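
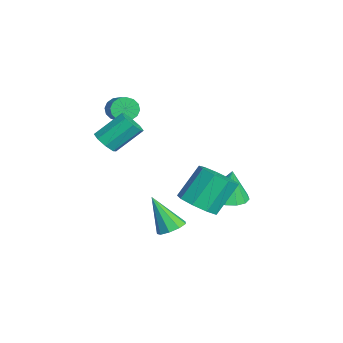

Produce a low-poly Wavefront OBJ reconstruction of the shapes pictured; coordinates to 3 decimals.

v -1.445 2.697 -4.369
v -0.445 2.974 -4.431
v -1.395 2.903 -2.651
v -0.72 3.434 -4.478
v -1.189 3.697 -4.496
v -1.727 3.692 -4.479
v -2.19 3.42 -4.433
v -2.453 2.955 -4.37
v -2.446 2.42 -4.306
v -2.17 1.96 -4.259
v -1.701 1.697 -4.241
v -1.163 1.702 -4.258
v -0.7 1.974 -4.304
v -0.437 2.44 -4.367
v -0.409 -3.122 0.202
v 0.29 -3.161 0.367
v 0.089 -1.877 1.524
v -0.611 -1.838 1.358
v 0.19 -2.808 -0.043
v -0.011 -1.523 1.113
v -0.261 -2.638 -0.31
v -0.463 -1.354 0.846
v -0.799 -2.752 -0.277
v -1.001 -1.468 0.879
v -1.109 -3.083 0.036
v -1.31 -1.799 1.193
v -1.009 -3.437 0.447
v -1.21 -2.152 1.603
v -0.557 -3.606 0.714
v -0.759 -2.322 1.87
v -0.019 -3.492 0.681
v -0.221 -2.208 1.837
v 3.057 0.658 -2.147
v 3.752 1.4 -2.41
v 3.218 2.443 -0.876
v 2.523 1.702 -0.613
v 3.119 1.535 -2.721
v 2.585 2.578 -1.188
v 2.457 1.26 -2.764
v 1.923 2.303 -1.231
v 2.076 0.703 -2.518
v 1.542 1.746 -0.985
v 2.153 0.125 -2.098
v 1.62 1.168 -0.565
v 2.654 -0.203 -1.701
v 2.12 0.84 -0.168
v 3.343 -0.128 -1.513
v 2.809 0.915 0.021
v 3.898 0.315 -1.621
v 3.364 1.358 -0.087
v 4.059 0.918 -1.975
v 3.526 1.962 -0.441
v -3.256 -2.204 0.875
v -2.962 -2.628 0.402
v -1.77 -2.459 0.991
v -2.064 -2.036 1.465
v -2.938 -2.296 0.259
v -1.746 -2.127 0.848
v -2.999 -1.939 0.28
v -1.807 -1.771 0.87
v -3.129 -1.654 0.462
v -1.937 -1.485 1.051
v -3.293 -1.516 0.754
v -2.101 -1.347 1.343
v -3.447 -1.562 1.079
v -2.255 -1.394 1.668
v -3.55 -1.781 1.349
v -2.358 -1.612 1.938
v -3.574 -2.113 1.492
v -2.382 -1.944 2.081
v -3.513 -2.469 1.47
v -2.321 -2.301 2.06
v -3.383 -2.755 1.289
v -2.191 -2.586 1.878
v -3.219 -2.893 0.997
v -2.027 -2.724 1.586
v -3.065 -2.846 0.672
v -1.873 -2.678 1.261
v 2.059 -0.374 -4.183
v 2.537 -0.932 -4.275
v 1.421 -1.206 -2.457
v 2.756 -0.558 -4.014
v 2.649 -0.098 -3.832
v 2.267 0.233 -3.814
v 1.787 0.28 -3.969
v 1.435 0.021 -4.224
v 1.375 -0.423 -4.46
v 1.635 -0.844 -4.567
v 2.094 -1.045 -4.494
f 2 1 4
f 2 4 3
f 4 1 5
f 4 5 3
f 5 1 6
f 5 6 3
f 6 1 7
f 6 7 3
f 7 1 8
f 7 8 3
f 8 1 9
f 8 9 3
f 9 1 10
f 9 10 3
f 10 1 11
f 10 11 3
f 11 1 12
f 11 12 3
f 12 1 13
f 12 13 3
f 13 1 14
f 13 14 3
f 14 1 2
f 14 2 3
f 16 15 19
f 16 19 17
f 17 19 20
f 17 20 18
f 19 15 21
f 19 21 20
f 20 21 22
f 20 22 18
f 21 15 23
f 21 23 22
f 22 23 24
f 22 24 18
f 23 15 25
f 23 25 24
f 24 25 26
f 24 26 18
f 25 15 27
f 25 27 26
f 26 27 28
f 26 28 18
f 27 15 29
f 27 29 28
f 28 29 30
f 28 30 18
f 29 15 31
f 29 31 30
f 30 31 32
f 30 32 18
f 31 15 16
f 31 16 32
f 32 16 17
f 32 17 18
f 34 33 37
f 34 37 35
f 35 37 38
f 35 38 36
f 37 33 39
f 37 39 38
f 38 39 40
f 38 40 36
f 39 33 41
f 39 41 40
f 40 41 42
f 40 42 36
f 41 33 43
f 41 43 42
f 42 43 44
f 42 44 36
f 43 33 45
f 43 45 44
f 44 45 46
f 44 46 36
f 45 33 47
f 45 47 46
f 46 47 48
f 46 48 36
f 47 33 49
f 47 49 48
f 48 49 50
f 48 50 36
f 49 33 51
f 49 51 50
f 50 51 52
f 50 52 36
f 51 33 34
f 51 34 52
f 52 34 35
f 52 35 36
f 54 53 57
f 54 57 55
f 55 57 58
f 55 58 56
f 57 53 59
f 57 59 58
f 58 59 60
f 58 60 56
f 59 53 61
f 59 61 60
f 60 61 62
f 60 62 56
f 61 53 63
f 61 63 62
f 62 63 64
f 62 64 56
f 63 53 65
f 63 65 64
f 64 65 66
f 64 66 56
f 65 53 67
f 65 67 66
f 66 67 68
f 66 68 56
f 67 53 69
f 67 69 68
f 68 69 70
f 68 70 56
f 69 53 71
f 69 71 70
f 70 71 72
f 70 72 56
f 71 53 73
f 71 73 72
f 72 73 74
f 72 74 56
f 73 53 75
f 73 75 74
f 74 75 76
f 74 76 56
f 75 53 77
f 75 77 76
f 76 77 78
f 76 78 56
f 77 53 54
f 77 54 78
f 78 54 55
f 78 55 56
f 80 79 82
f 80 82 81
f 82 79 83
f 82 83 81
f 83 79 84
f 83 84 81
f 84 79 85
f 84 85 81
f 85 79 86
f 85 86 81
f 86 79 87
f 86 87 81
f 87 79 88
f 87 88 81
f 88 79 89
f 88 89 81
f 89 79 80
f 89 80 81



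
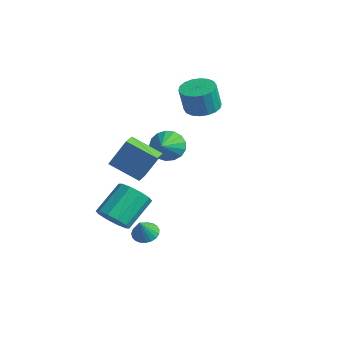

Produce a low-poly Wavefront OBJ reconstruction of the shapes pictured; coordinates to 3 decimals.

v 2.626 -3.533 -2.827
v 3.319 -3.332 -2.939
v 2.974 -4.107 -1.713
v 3.209 -3.096 -2.783
v 2.999 -2.935 -2.635
v 2.724 -2.878 -2.519
v 2.432 -2.934 -2.457
v 2.174 -3.093 -2.459
v 1.994 -3.329 -2.524
v 1.923 -3.6 -2.642
v 1.974 -3.859 -2.791
v 2.138 -4.062 -2.947
v 2.386 -4.173 -3.082
v 2.675 -4.174 -3.173
v 2.956 -4.064 -3.204
v 3.181 -3.862 -3.169
v 3.309 -3.603 -3.076
v -0.922 0.191 0.718
v -0.312 0.195 -0.075
v -0.078 -0.751 1.362
v -0.138 0.542 0.205
v -0.144 0.809 0.602
v -0.327 0.934 1.026
v -0.647 0.889 1.379
v -1.03 0.685 1.581
v -1.388 0.367 1.585
v -1.639 0.009 1.39
v -1.726 -0.307 1.041
v -1.629 -0.509 0.618
v -1.369 -0.55 0.218
v -1.007 -0.422 -0.068
v -0.626 -0.153 -0.173
v -1.324 -3.026 -4.062
v -0.43 -3.241 -3.555
v -0.802 -1.568 -2.191
v -1.696 -1.354 -2.698
v -0.294 -2.822 -4.031
v -0.667 -1.149 -2.668
v -0.552 -2.481 -4.52
v -0.925 -0.808 -3.157
v -1.105 -2.349 -4.833
v -1.477 -0.676 -3.47
v -1.741 -2.475 -4.852
v -2.114 -0.802 -3.489
v -2.218 -2.812 -4.569
v -2.59 -1.139 -3.205
v -2.353 -3.231 -4.092
v -2.726 -1.558 -2.729
v -2.095 -3.572 -3.603
v -2.468 -1.899 -2.24
v -1.543 -3.704 -3.29
v -1.915 -2.031 -1.927
v -0.906 -3.578 -3.271
v -1.279 -1.905 -1.908
v -0.809 -3.181 0.825
v -0.232 -2.466 2.511
v 0.586 -2.22 -0.059
v 1.162 -1.505 1.627
v -0.262 -3.875 0.933
v 0.314 -3.16 2.619
v 1.132 -2.914 0.049
v 1.709 -2.199 1.735
v -2.457 3.481 2.045
v -1.435 3.609 2.031
v -1.362 3.208 3.64
v -2.383 3.079 3.655
v -1.588 4.026 2.142
v -1.515 3.625 3.751
v -1.914 4.336 2.234
v -1.841 3.934 3.843
v -2.347 4.476 2.289
v -2.274 4.074 3.898
v -2.802 4.418 2.295
v -2.729 4.017 3.904
v -3.188 4.176 2.252
v -3.115 3.774 3.861
v -3.43 3.795 2.168
v -3.357 3.394 3.777
v -3.478 3.352 2.06
v -3.405 2.951 3.669
v -3.325 2.935 1.949
v -3.252 2.534 3.558
v -2.999 2.626 1.857
v -2.926 2.224 3.466
v -2.566 2.486 1.802
v -2.493 2.084 3.411
v -2.111 2.543 1.796
v -2.038 2.142 3.405
v -1.725 2.786 1.839
v -1.652 2.384 3.448
v -1.483 3.166 1.923
v -1.41 2.765 3.532
f 2 1 4
f 2 4 3
f 4 1 5
f 4 5 3
f 5 1 6
f 5 6 3
f 6 1 7
f 6 7 3
f 7 1 8
f 7 8 3
f 8 1 9
f 8 9 3
f 9 1 10
f 9 10 3
f 10 1 11
f 10 11 3
f 11 1 12
f 11 12 3
f 12 1 13
f 12 13 3
f 13 1 14
f 13 14 3
f 14 1 15
f 14 15 3
f 15 1 16
f 15 16 3
f 16 1 17
f 16 17 3
f 17 1 2
f 17 2 3
f 19 18 21
f 19 21 20
f 21 18 22
f 21 22 20
f 22 18 23
f 22 23 20
f 23 18 24
f 23 24 20
f 24 18 25
f 24 25 20
f 25 18 26
f 25 26 20
f 26 18 27
f 26 27 20
f 27 18 28
f 27 28 20
f 28 18 29
f 28 29 20
f 29 18 30
f 29 30 20
f 30 18 31
f 30 31 20
f 31 18 32
f 31 32 20
f 32 18 19
f 32 19 20
f 34 33 37
f 34 37 35
f 35 37 38
f 35 38 36
f 37 33 39
f 37 39 38
f 38 39 40
f 38 40 36
f 39 33 41
f 39 41 40
f 40 41 42
f 40 42 36
f 41 33 43
f 41 43 42
f 42 43 44
f 42 44 36
f 43 33 45
f 43 45 44
f 44 45 46
f 44 46 36
f 45 33 47
f 45 47 46
f 46 47 48
f 46 48 36
f 47 33 49
f 47 49 48
f 48 49 50
f 48 50 36
f 49 33 51
f 49 51 50
f 50 51 52
f 50 52 36
f 51 33 53
f 51 53 52
f 52 53 54
f 52 54 36
f 53 33 34
f 53 34 54
f 54 34 35
f 54 35 36
f 56 58 55
f 59 56 55
f 55 58 57
f 57 59 55
f 56 62 58
f 60 56 59
f 60 62 56
f 58 62 57
f 61 59 57
f 57 62 61
f 61 60 59
f 62 60 61
f 64 63 67
f 64 67 65
f 65 67 68
f 65 68 66
f 67 63 69
f 67 69 68
f 68 69 70
f 68 70 66
f 69 63 71
f 69 71 70
f 70 71 72
f 70 72 66
f 71 63 73
f 71 73 72
f 72 73 74
f 72 74 66
f 73 63 75
f 73 75 74
f 74 75 76
f 74 76 66
f 75 63 77
f 75 77 76
f 76 77 78
f 76 78 66
f 77 63 79
f 77 79 78
f 78 79 80
f 78 80 66
f 79 63 81
f 79 81 80
f 80 81 82
f 80 82 66
f 81 63 83
f 81 83 82
f 82 83 84
f 82 84 66
f 83 63 85
f 83 85 84
f 84 85 86
f 84 86 66
f 85 63 87
f 85 87 86
f 86 87 88
f 86 88 66
f 87 63 89
f 87 89 88
f 88 89 90
f 88 90 66
f 89 63 91
f 89 91 90
f 90 91 92
f 90 92 66
f 91 63 64
f 91 64 92
f 92 64 65
f 92 65 66



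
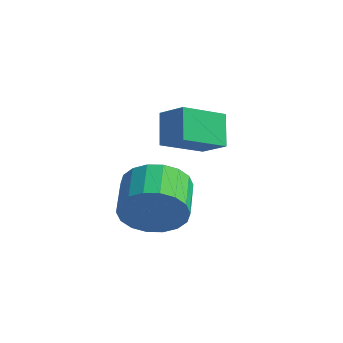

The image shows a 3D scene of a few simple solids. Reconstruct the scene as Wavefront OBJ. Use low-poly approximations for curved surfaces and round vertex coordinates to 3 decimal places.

v -2.471 -2.028 0.881
v -1.694 -2.051 1.314
v -2.14 -0.832 0.349
v -1.363 -0.855 0.782
v -2.037 -2.505 0.078
v -1.26 -2.528 0.511
v -1.706 -1.309 -0.454
v -0.929 -1.332 -0.021
v -0.663 -4.23 -1.096
v -0.107 -4.086 -0.456
v -0.781 -3.227 -0.064
v -1.337 -3.37 -0.704
v 0.022 -3.857 -0.734
v -0.651 -2.998 -0.342
v 0.016 -3.702 -1.084
v -0.658 -2.843 -0.692
v -0.124 -3.652 -1.436
v -0.798 -2.793 -1.044
v -0.372 -3.716 -1.721
v -1.045 -2.857 -1.329
v -0.677 -3.882 -1.882
v -1.351 -3.022 -1.49
v -0.979 -4.116 -1.888
v -1.653 -3.257 -1.496
v -1.219 -4.373 -1.736
v -1.893 -3.514 -1.344
v -1.349 -4.602 -1.458
v -2.022 -3.743 -1.066
v -1.342 -4.757 -1.108
v -2.016 -3.898 -0.716
v -1.202 -4.807 -0.756
v -1.876 -3.948 -0.364
v -0.955 -4.743 -0.471
v -1.628 -3.884 -0.079
v -0.649 -4.578 -0.31
v -1.323 -3.718 0.082
v -0.347 -4.343 -0.304
v -1.021 -3.484 0.088
f 2 4 1
f 5 2 1
f 1 4 3
f 3 5 1
f 2 8 4
f 6 2 5
f 6 8 2
f 4 8 3
f 7 5 3
f 3 8 7
f 7 6 5
f 8 6 7
f 10 9 13
f 10 13 11
f 11 13 14
f 11 14 12
f 13 9 15
f 13 15 14
f 14 15 16
f 14 16 12
f 15 9 17
f 15 17 16
f 16 17 18
f 16 18 12
f 17 9 19
f 17 19 18
f 18 19 20
f 18 20 12
f 19 9 21
f 19 21 20
f 20 21 22
f 20 22 12
f 21 9 23
f 21 23 22
f 22 23 24
f 22 24 12
f 23 9 25
f 23 25 24
f 24 25 26
f 24 26 12
f 25 9 27
f 25 27 26
f 26 27 28
f 26 28 12
f 27 9 29
f 27 29 28
f 28 29 30
f 28 30 12
f 29 9 31
f 29 31 30
f 30 31 32
f 30 32 12
f 31 9 33
f 31 33 32
f 32 33 34
f 32 34 12
f 33 9 35
f 33 35 34
f 34 35 36
f 34 36 12
f 35 9 37
f 35 37 36
f 36 37 38
f 36 38 12
f 37 9 10
f 37 10 38
f 38 10 11
f 38 11 12



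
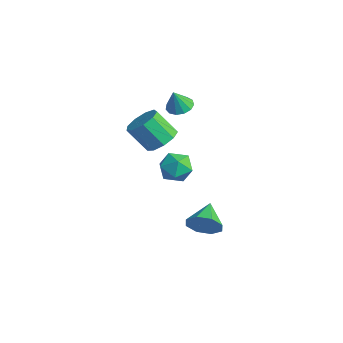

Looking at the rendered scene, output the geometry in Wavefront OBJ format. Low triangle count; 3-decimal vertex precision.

v -1.083 1.961 1.528
v -0.165 1.565 1.816
v -0.959 0.743 3.219
v -1.877 1.139 2.932
v -0.267 2.197 2.128
v -1.061 1.374 3.531
v -0.75 2.717 2.16
v -1.544 1.895 3.563
v -1.389 2.884 1.896
v -2.183 2.062 3.299
v -1.885 2.619 1.46
v -2.679 1.797 2.864
v -2.006 2.046 1.056
v -2.8 1.224 2.46
v -1.695 1.433 0.873
v -2.489 0.611 2.277
v -1.097 1.067 0.997
v -1.891 0.245 2.4
v -0.493 1.119 1.369
v -1.287 0.297 2.772
v 1.81 2.9 -3.852
v 2.412 3.022 -2.976
v 0.63 3.96 -3.188
v 2.585 3.575 -3.554
v 2.303 3.733 -4.307
v 1.733 3.403 -4.793
v 1.208 2.778 -4.728
v 1.036 2.224 -4.149
v 1.317 2.066 -3.397
v 1.887 2.397 -2.911
v -2.393 4.501 -2.355
v -1.857 3.68 -2.864
v -2.943 3.36 -1.096
v -2.407 2.539 -1.605
v -1.839 3.346 -1.109
v -1.499 4.051 -1.888
v -3.301 2.989 -2.072
v -2.961 3.694 -2.851
v -2.418 2.746 -2.689
v -1.515 2.967 -2.094
v -3.285 4.073 -1.866
v -2.382 4.294 -1.271
v -2.469 3.797 2.9
v -1.717 4.068 2.931
v -2.351 3.323 4.18
v -1.979 4.403 3.079
v -2.397 4.546 3.17
v -2.837 4.451 3.176
v -3.161 4.148 3.093
v -3.265 3.734 2.95
v -3.116 3.339 2.79
v -2.762 3.09 2.666
v -2.314 3.065 2.615
v -1.916 3.272 2.655
v -1.693 3.646 2.773
f 2 1 5
f 2 5 3
f 3 5 6
f 3 6 4
f 5 1 7
f 5 7 6
f 6 7 8
f 6 8 4
f 7 1 9
f 7 9 8
f 8 9 10
f 8 10 4
f 9 1 11
f 9 11 10
f 10 11 12
f 10 12 4
f 11 1 13
f 11 13 12
f 12 13 14
f 12 14 4
f 13 1 15
f 13 15 14
f 14 15 16
f 14 16 4
f 15 1 17
f 15 17 16
f 16 17 18
f 16 18 4
f 17 1 19
f 17 19 18
f 18 19 20
f 18 20 4
f 19 1 2
f 19 2 20
f 20 2 3
f 20 3 4
f 22 21 24
f 22 24 23
f 24 21 25
f 24 25 23
f 25 21 26
f 25 26 23
f 26 21 27
f 26 27 23
f 27 21 28
f 27 28 23
f 28 21 29
f 28 29 23
f 29 21 30
f 29 30 23
f 30 21 22
f 30 22 23
f 31 42 36
f 31 36 32
f 31 32 38
f 31 38 41
f 31 41 42
f 32 36 40
f 36 42 35
f 42 41 33
f 41 38 37
f 38 32 39
f 34 40 35
f 34 35 33
f 34 33 37
f 34 37 39
f 34 39 40
f 35 40 36
f 33 35 42
f 37 33 41
f 39 37 38
f 40 39 32
f 44 43 46
f 44 46 45
f 46 43 47
f 46 47 45
f 47 43 48
f 47 48 45
f 48 43 49
f 48 49 45
f 49 43 50
f 49 50 45
f 50 43 51
f 50 51 45
f 51 43 52
f 51 52 45
f 52 43 53
f 52 53 45
f 53 43 54
f 53 54 45
f 54 43 55
f 54 55 45
f 55 43 44
f 55 44 45



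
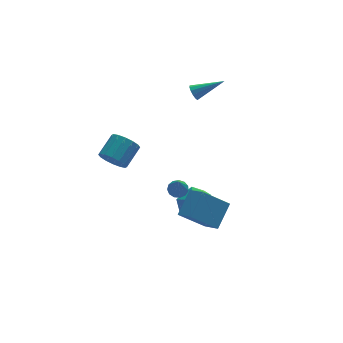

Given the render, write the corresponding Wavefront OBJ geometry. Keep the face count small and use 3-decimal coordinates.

v 2.767 3.627 3.1
v 2.94 3.417 2.669
v 4.333 3.233 3.92
v 3.015 3.694 2.66
v 3.011 3.95 2.79
v 2.93 4.103 3.019
v 2.797 4.105 3.274
v 2.655 3.955 3.474
v 2.548 3.701 3.555
v 2.511 3.423 3.492
v 2.556 3.21 3.304
v 2.667 3.129 3.052
v 2.811 3.206 2.815
v 1.137 1.363 -4.603
v 1.619 2.128 -3.9
v 2.221 0.032 -3.9
v 2.703 0.797 -3.197
v 1.612 0.484 -3.041
v 0.942 1.306 -3.475
v 2.898 0.854 -4.325
v 2.228 1.676 -4.759
v 2.708 1.813 -3.728
v 1.913 1.585 -2.934
v 1.927 0.575 -4.866
v 1.132 0.347 -4.072
v -2.054 2.924 -0.62
v -1.614 3.032 -1.351
v -0.606 3.804 -0.631
v -1.046 3.696 0.1
v -1.893 3.378 -1.333
v -0.885 4.15 -0.612
v -2.215 3.603 -1.123
v -1.207 4.375 -0.402
v -2.494 3.646 -0.779
v -1.486 4.418 -0.058
v -2.655 3.495 -0.392
v -1.647 4.267 0.329
v -2.655 3.192 -0.066
v -1.647 3.964 0.654
v -2.494 2.816 0.111
v -1.486 3.588 0.831
v -2.215 2.47 0.092
v -1.207 3.242 0.813
v -1.893 2.245 -0.118
v -0.885 3.017 0.603
v -1.614 2.202 -0.462
v -0.606 2.974 0.259
v -1.453 2.353 -0.849
v -0.445 3.125 -0.128
v -1.453 2.656 -1.174
v -0.445 3.428 -0.454
v 0.516 -1.991 -1.908
v 1.525 -1.086 -0.933
v 0.185 -0.972 -2.512
v 1.194 -0.067 -1.537
v 1.926 -2.253 -3.123
v 2.935 -1.348 -2.148
v 1.595 -1.234 -3.727
v 2.604 -0.329 -2.752
v 0.531 -0.051 -1.258
v 0.977 0.176 -1.008
v 0.149 -1.149 0.418
v 0.733 0.363 -0.941
v 0.424 0.42 -0.975
v 0.149 0.326 -1.098
v -0.004 0.113 -1.273
v 0.012 -0.152 -1.443
v 0.193 -0.386 -1.554
v 0.481 -0.513 -1.572
v 0.785 -0.493 -1.49
v 1.008 -0.334 -1.335
v 1.08 -0.084 -1.155
f 2 1 4
f 2 4 3
f 4 1 5
f 4 5 3
f 5 1 6
f 5 6 3
f 6 1 7
f 6 7 3
f 7 1 8
f 7 8 3
f 8 1 9
f 8 9 3
f 9 1 10
f 9 10 3
f 10 1 11
f 10 11 3
f 11 1 12
f 11 12 3
f 12 1 13
f 12 13 3
f 13 1 2
f 13 2 3
f 14 25 19
f 14 19 15
f 14 15 21
f 14 21 24
f 14 24 25
f 15 19 23
f 19 25 18
f 25 24 16
f 24 21 20
f 21 15 22
f 17 23 18
f 17 18 16
f 17 16 20
f 17 20 22
f 17 22 23
f 18 23 19
f 16 18 25
f 20 16 24
f 22 20 21
f 23 22 15
f 27 26 30
f 27 30 28
f 28 30 31
f 28 31 29
f 30 26 32
f 30 32 31
f 31 32 33
f 31 33 29
f 32 26 34
f 32 34 33
f 33 34 35
f 33 35 29
f 34 26 36
f 34 36 35
f 35 36 37
f 35 37 29
f 36 26 38
f 36 38 37
f 37 38 39
f 37 39 29
f 38 26 40
f 38 40 39
f 39 40 41
f 39 41 29
f 40 26 42
f 40 42 41
f 41 42 43
f 41 43 29
f 42 26 44
f 42 44 43
f 43 44 45
f 43 45 29
f 44 26 46
f 44 46 45
f 45 46 47
f 45 47 29
f 46 26 48
f 46 48 47
f 47 48 49
f 47 49 29
f 48 26 50
f 48 50 49
f 49 50 51
f 49 51 29
f 50 26 27
f 50 27 51
f 51 27 28
f 51 28 29
f 53 55 52
f 56 53 52
f 52 55 54
f 54 56 52
f 53 59 55
f 57 53 56
f 57 59 53
f 55 59 54
f 58 56 54
f 54 59 58
f 58 57 56
f 59 57 58
f 61 60 63
f 61 63 62
f 63 60 64
f 63 64 62
f 64 60 65
f 64 65 62
f 65 60 66
f 65 66 62
f 66 60 67
f 66 67 62
f 67 60 68
f 67 68 62
f 68 60 69
f 68 69 62
f 69 60 70
f 69 70 62
f 70 60 71
f 70 71 62
f 71 60 72
f 71 72 62
f 72 60 61
f 72 61 62



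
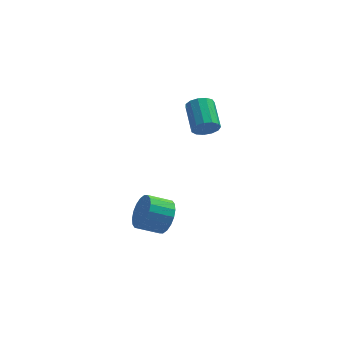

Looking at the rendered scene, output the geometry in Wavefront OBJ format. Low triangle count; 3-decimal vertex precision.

v 0.074 -3 -2.329
v 0.381 -2.507 -1.54
v -0.768 -2.688 -0.981
v -1.074 -3.18 -1.771
v 0.21 -2.193 -1.79
v -0.939 -2.374 -1.231
v 0.012 -2.039 -2.146
v -1.137 -2.22 -1.587
v -0.174 -2.075 -2.539
v -1.322 -2.256 -1.98
v -0.31 -2.294 -2.891
v -1.459 -2.475 -2.332
v -0.371 -2.653 -3.131
v -1.519 -2.834 -2.572
v -0.343 -3.081 -3.213
v -1.491 -3.262 -2.654
v -0.232 -3.492 -3.119
v -1.381 -3.673 -2.56
v -0.061 -3.806 -2.869
v -1.21 -3.987 -2.31
v 0.137 -3.96 -2.513
v -1.012 -4.141 -1.954
v 0.322 -3.924 -2.12
v -0.826 -4.105 -1.561
v 0.459 -3.705 -1.768
v -0.69 -3.886 -1.209
v 0.519 -3.346 -1.528
v -0.629 -3.527 -0.969
v 0.491 -2.918 -1.446
v -0.657 -3.099 -0.887
v 1.935 -2.108 3.329
v 2.223 -2.334 3.926
v 1.952 -0.878 4.607
v 1.665 -0.652 4.011
v 2.517 -2.179 3.713
v 2.246 -0.723 4.394
v 2.626 -2.002 3.378
v 2.355 -0.546 4.059
v 2.515 -1.859 3.027
v 2.245 -0.403 3.708
v 2.221 -1.794 2.773
v 1.95 -0.338 3.454
v 1.836 -1.83 2.695
v 1.565 -0.374 3.376
v 1.482 -1.953 2.819
v 1.212 -0.497 3.5
v 1.273 -2.126 3.105
v 1.002 -0.67 3.786
v 1.273 -2.293 3.462
v 1.003 -0.837 4.143
v 1.484 -2.401 3.777
v 1.214 -0.945 4.458
v 1.838 -2.416 3.95
v 1.568 -0.961 4.631
f 2 1 5
f 2 5 3
f 3 5 6
f 3 6 4
f 5 1 7
f 5 7 6
f 6 7 8
f 6 8 4
f 7 1 9
f 7 9 8
f 8 9 10
f 8 10 4
f 9 1 11
f 9 11 10
f 10 11 12
f 10 12 4
f 11 1 13
f 11 13 12
f 12 13 14
f 12 14 4
f 13 1 15
f 13 15 14
f 14 15 16
f 14 16 4
f 15 1 17
f 15 17 16
f 16 17 18
f 16 18 4
f 17 1 19
f 17 19 18
f 18 19 20
f 18 20 4
f 19 1 21
f 19 21 20
f 20 21 22
f 20 22 4
f 21 1 23
f 21 23 22
f 22 23 24
f 22 24 4
f 23 1 25
f 23 25 24
f 24 25 26
f 24 26 4
f 25 1 27
f 25 27 26
f 26 27 28
f 26 28 4
f 27 1 29
f 27 29 28
f 28 29 30
f 28 30 4
f 29 1 2
f 29 2 30
f 30 2 3
f 30 3 4
f 32 31 35
f 32 35 33
f 33 35 36
f 33 36 34
f 35 31 37
f 35 37 36
f 36 37 38
f 36 38 34
f 37 31 39
f 37 39 38
f 38 39 40
f 38 40 34
f 39 31 41
f 39 41 40
f 40 41 42
f 40 42 34
f 41 31 43
f 41 43 42
f 42 43 44
f 42 44 34
f 43 31 45
f 43 45 44
f 44 45 46
f 44 46 34
f 45 31 47
f 45 47 46
f 46 47 48
f 46 48 34
f 47 31 49
f 47 49 48
f 48 49 50
f 48 50 34
f 49 31 51
f 49 51 50
f 50 51 52
f 50 52 34
f 51 31 53
f 51 53 52
f 52 53 54
f 52 54 34
f 53 31 32
f 53 32 54
f 54 32 33
f 54 33 34



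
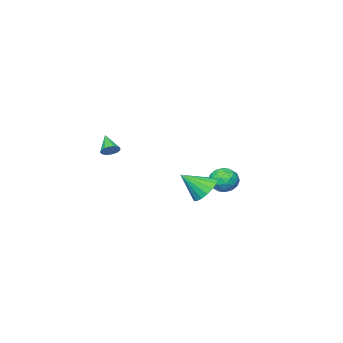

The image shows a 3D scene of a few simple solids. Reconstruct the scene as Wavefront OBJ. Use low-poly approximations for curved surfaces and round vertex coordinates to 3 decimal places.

v 0.223 3.189 -3.294
v 0.804 2.724 -2.693
v -0.964 2.956 -2.327
v -0.383 2.491 -1.726
v -0.285 3.434 -1.852
v 0.449 3.578 -2.449
v -0.609 2.102 -2.571
v 0.125 2.246 -3.168
v 0.29 2.051 -2.246
v 0.49 2.875 -1.802
v -0.65 2.805 -3.218
v -0.45 3.629 -2.774
v 0.618 2.977 -3.078
v -0.778 2.703 -1.942
v -0.72 3.258 -2.016
v -0.378 2.984 -1.662
v 0.409 3.479 -2.935
v 0.75 3.205 -2.582
v 0.111 3.623 -2.087
v -0.91 2.475 -2.438
v -0.569 2.201 -2.085
v 0.218 2.696 -3.358
v 0.56 2.422 -3.004
v -0.271 2.057 -2.933
v 0.657 2.308 -2.462
v -0.041 2.171 -1.894
v -0.174 1.943 -2.391
v 0.258 2.027 -2.742
v 0.775 2.792 -2.201
v 0.077 2.655 -1.633
v 0.135 3.21 -1.707
v 0.566 3.294 -2.058
v 0.472 2.397 -1.939
v -0.237 3.025 -3.387
v -0.935 2.888 -2.819
v -0.726 2.386 -2.962
v -0.295 2.47 -3.313
v -0.119 3.509 -3.126
v -0.817 3.372 -2.558
v -0.418 3.653 -2.278
v 0.014 3.737 -2.629
v -0.632 3.283 -3.081
v 3.145 -3.495 -1.1
v 3.662 -3.802 -1.203
v 2.735 -4.485 -0.2
v 3.728 -3.626 -0.979
v 3.661 -3.42 -0.783
v 3.475 -3.231 -0.66
v 3.214 -3.103 -0.638
v 2.937 -3.064 -0.721
v 2.708 -3.124 -0.892
v 2.578 -3.269 -1.11
v 2.579 -3.465 -1.326
v 2.709 -3.669 -1.49
v 2.939 -3.832 -1.565
v 3.216 -3.918 -1.534
v 3.477 -3.907 -1.403
v 2.651 4.298 -2.186
v 3.248 5.135 -2.135
v 3.749 3.442 -1.014
v 2.918 5.204 -1.775
v 2.527 5.065 -1.51
v 2.164 4.75 -1.399
v 1.912 4.332 -1.469
v 1.83 3.906 -1.703
v 1.936 3.57 -2.048
v 2.206 3.4 -2.424
v 2.577 3.437 -2.746
v 2.966 3.67 -2.939
v 3.282 4.048 -2.96
v 3.454 4.482 -2.804
v 3.442 4.875 -2.506
f 1 38 17
f 38 12 41
f 17 41 6
f 38 41 17
f 1 17 13
f 17 6 18
f 13 18 2
f 17 18 13
f 1 13 22
f 13 2 23
f 22 23 8
f 13 23 22
f 1 22 34
f 22 8 37
f 34 37 11
f 22 37 34
f 1 34 38
f 34 11 42
f 38 42 12
f 34 42 38
f 2 18 29
f 18 6 32
f 29 32 10
f 18 32 29
f 6 41 19
f 41 12 40
f 19 40 5
f 41 40 19
f 12 42 39
f 42 11 35
f 39 35 3
f 42 35 39
f 11 37 36
f 37 8 24
f 36 24 7
f 37 24 36
f 8 23 28
f 23 2 25
f 28 25 9
f 23 25 28
f 4 30 16
f 30 10 31
f 16 31 5
f 30 31 16
f 4 16 14
f 16 5 15
f 14 15 3
f 16 15 14
f 4 14 21
f 14 3 20
f 21 20 7
f 14 20 21
f 4 21 26
f 21 7 27
f 26 27 9
f 21 27 26
f 4 26 30
f 26 9 33
f 30 33 10
f 26 33 30
f 5 31 19
f 31 10 32
f 19 32 6
f 31 32 19
f 3 15 39
f 15 5 40
f 39 40 12
f 15 40 39
f 7 20 36
f 20 3 35
f 36 35 11
f 20 35 36
f 9 27 28
f 27 7 24
f 28 24 8
f 27 24 28
f 10 33 29
f 33 9 25
f 29 25 2
f 33 25 29
f 44 43 46
f 44 46 45
f 46 43 47
f 46 47 45
f 47 43 48
f 47 48 45
f 48 43 49
f 48 49 45
f 49 43 50
f 49 50 45
f 50 43 51
f 50 51 45
f 51 43 52
f 51 52 45
f 52 43 53
f 52 53 45
f 53 43 54
f 53 54 45
f 54 43 55
f 54 55 45
f 55 43 56
f 55 56 45
f 56 43 57
f 56 57 45
f 57 43 44
f 57 44 45
f 59 58 61
f 59 61 60
f 61 58 62
f 61 62 60
f 62 58 63
f 62 63 60
f 63 58 64
f 63 64 60
f 64 58 65
f 64 65 60
f 65 58 66
f 65 66 60
f 66 58 67
f 66 67 60
f 67 58 68
f 67 68 60
f 68 58 69
f 68 69 60
f 69 58 70
f 69 70 60
f 70 58 71
f 70 71 60
f 71 58 72
f 71 72 60
f 72 58 59
f 72 59 60



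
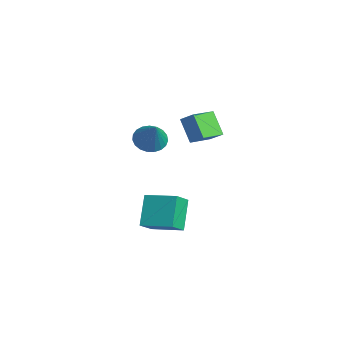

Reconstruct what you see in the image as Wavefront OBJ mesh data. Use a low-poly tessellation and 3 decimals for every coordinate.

v -3.262 1.968 3.855
v -2.492 2.452 4.525
v -3.908 3.47 3.512
v -3.138 3.954 4.183
v -2.162 2.126 2.477
v -1.392 2.61 3.148
v -2.808 3.628 2.135
v -2.038 4.112 2.805
v -4.58 0.644 1.871
v -3.781 0.598 1.206
v -3.26 0.476 3.469
v -3.814 1.023 1.278
v -3.979 1.383 1.452
v -4.248 1.615 1.699
v -4.575 1.679 1.975
v -4.902 1.564 2.233
v -5.174 1.29 2.429
v -5.343 0.905 2.528
v -5.38 0.474 2.513
v -5.279 0.073 2.387
v -5.057 -0.229 2.172
v -4.752 -0.381 1.905
v -4.418 -0.355 1.632
v -4.112 -0.156 1.4
v -3.887 0.181 1.249
v 1.93 -1.821 -1.417
v 2.552 -2.741 -0.564
v 0.8 -1.099 0.187
v 1.422 -2.019 1.039
v 3.338 -0.501 -1.019
v 3.96 -1.421 -0.167
v 2.208 0.221 0.584
v 2.83 -0.699 1.437
f 2 4 1
f 5 2 1
f 1 4 3
f 3 5 1
f 2 8 4
f 6 2 5
f 6 8 2
f 4 8 3
f 7 5 3
f 3 8 7
f 7 6 5
f 8 6 7
f 10 9 12
f 10 12 11
f 12 9 13
f 12 13 11
f 13 9 14
f 13 14 11
f 14 9 15
f 14 15 11
f 15 9 16
f 15 16 11
f 16 9 17
f 16 17 11
f 17 9 18
f 17 18 11
f 18 9 19
f 18 19 11
f 19 9 20
f 19 20 11
f 20 9 21
f 20 21 11
f 21 9 22
f 21 22 11
f 22 9 23
f 22 23 11
f 23 9 24
f 23 24 11
f 24 9 25
f 24 25 11
f 25 9 10
f 25 10 11
f 27 29 26
f 30 27 26
f 26 29 28
f 28 30 26
f 27 33 29
f 31 27 30
f 31 33 27
f 29 33 28
f 32 30 28
f 28 33 32
f 32 31 30
f 33 31 32



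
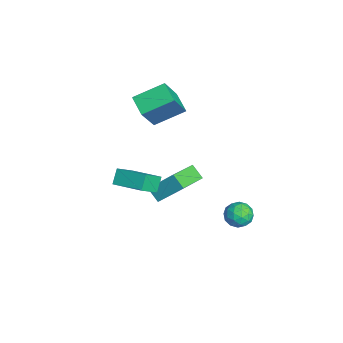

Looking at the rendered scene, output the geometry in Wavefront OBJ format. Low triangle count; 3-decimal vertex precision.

v -0.345 -1.305 -2.46
v -0.87 -1.018 -1.788
v 0.736 -0.088 -2.136
v 0.211 0.199 -1.464
v 0.329 -2.139 -1.576
v -0.196 -1.852 -0.904
v 1.41 -0.922 -1.252
v 0.885 -0.635 -0.58
v 3.121 4.066 -2.291
v 3.669 3.591 -2.471
v 2.471 3.149 -1.849
v 3.019 2.674 -2.029
v 3.12 3.171 -1.48
v 3.522 3.738 -1.754
v 2.618 3.002 -2.566
v 3.02 3.569 -2.84
v 3.358 2.934 -2.641
v 3.668 3.038 -1.97
v 2.472 3.702 -2.35
v 2.782 3.806 -1.679
v 3.452 3.909 -2.42
v 2.688 2.831 -1.9
v 2.748 3.123 -1.578
v 3.07 2.844 -1.683
v 3.365 3.995 -1.999
v 3.687 3.716 -2.104
v 3.365 3.469 -1.522
v 2.453 3.024 -2.216
v 2.775 2.745 -2.321
v 3.07 3.896 -2.637
v 3.392 3.617 -2.742
v 2.775 3.271 -2.798
v 3.591 3.244 -2.625
v 3.209 2.705 -2.365
v 2.974 2.898 -2.681
v 3.21 3.231 -2.842
v 3.773 3.305 -2.231
v 3.392 2.766 -1.971
v 3.451 3.058 -1.649
v 3.687 3.391 -1.809
v 3.591 2.919 -2.331
v 2.748 3.974 -2.349
v 2.367 3.435 -2.089
v 2.453 3.349 -2.511
v 2.689 3.682 -2.671
v 2.931 4.035 -1.955
v 2.549 3.496 -1.695
v 2.93 3.509 -1.478
v 3.166 3.842 -1.639
v 2.549 3.821 -1.989
v -1.421 -0.221 -3.778
v -0.986 0.946 -2.479
v -2.772 0.955 -4.382
v -2.336 2.122 -3.083
v -0.824 0.178 -4.337
v -0.388 1.345 -3.038
v -2.174 1.354 -4.941
v -1.739 2.521 -3.642
v -2.999 0.328 -0.321
v -4.053 0.03 0.144
v -3.114 1.922 0.439
v -4.168 1.624 0.904
v -2.052 -0.404 1.356
v -3.106 -0.702 1.821
v -2.167 1.19 2.116
v -3.221 0.892 2.581
f 2 4 1
f 5 2 1
f 1 4 3
f 3 5 1
f 2 8 4
f 6 2 5
f 6 8 2
f 4 8 3
f 7 5 3
f 3 8 7
f 7 6 5
f 8 6 7
f 9 46 25
f 46 20 49
f 25 49 14
f 46 49 25
f 9 25 21
f 25 14 26
f 21 26 10
f 25 26 21
f 9 21 30
f 21 10 31
f 30 31 16
f 21 31 30
f 9 30 42
f 30 16 45
f 42 45 19
f 30 45 42
f 9 42 46
f 42 19 50
f 46 50 20
f 42 50 46
f 10 26 37
f 26 14 40
f 37 40 18
f 26 40 37
f 14 49 27
f 49 20 48
f 27 48 13
f 49 48 27
f 20 50 47
f 50 19 43
f 47 43 11
f 50 43 47
f 19 45 44
f 45 16 32
f 44 32 15
f 45 32 44
f 16 31 36
f 31 10 33
f 36 33 17
f 31 33 36
f 12 38 24
f 38 18 39
f 24 39 13
f 38 39 24
f 12 24 22
f 24 13 23
f 22 23 11
f 24 23 22
f 12 22 29
f 22 11 28
f 29 28 15
f 22 28 29
f 12 29 34
f 29 15 35
f 34 35 17
f 29 35 34
f 12 34 38
f 34 17 41
f 38 41 18
f 34 41 38
f 13 39 27
f 39 18 40
f 27 40 14
f 39 40 27
f 11 23 47
f 23 13 48
f 47 48 20
f 23 48 47
f 15 28 44
f 28 11 43
f 44 43 19
f 28 43 44
f 17 35 36
f 35 15 32
f 36 32 16
f 35 32 36
f 18 41 37
f 41 17 33
f 37 33 10
f 41 33 37
f 52 54 51
f 55 52 51
f 51 54 53
f 53 55 51
f 52 58 54
f 56 52 55
f 56 58 52
f 54 58 53
f 57 55 53
f 53 58 57
f 57 56 55
f 58 56 57
f 60 62 59
f 63 60 59
f 59 62 61
f 61 63 59
f 60 66 62
f 64 60 63
f 64 66 60
f 62 66 61
f 65 63 61
f 61 66 65
f 65 64 63
f 66 64 65



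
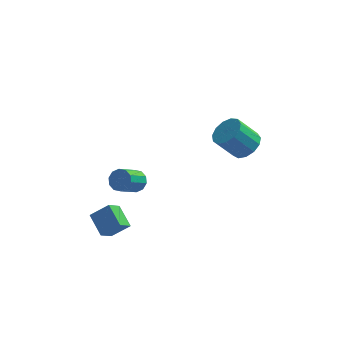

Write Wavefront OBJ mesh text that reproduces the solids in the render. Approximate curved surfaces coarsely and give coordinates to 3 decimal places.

v -3.442 -1.203 -3.937
v -2.395 -1.025 -3.12
v -4.181 -0.091 -3.233
v -3.134 0.087 -2.415
v -2.966 -0.387 -4.725
v -1.919 -0.209 -3.907
v -3.705 0.725 -4.02
v -2.658 0.903 -3.203
v 4.27 1.21 2.345
v 5.029 1.29 2.975
v 3.95 1.05 4.306
v 3.19 0.97 3.675
v 4.828 1.806 2.905
v 3.749 1.565 4.236
v 4.449 2.132 2.657
v 3.37 1.892 3.988
v 4.014 2.166 2.31
v 2.935 1.925 3.641
v 3.659 1.896 1.974
v 2.58 1.656 3.305
v 3.499 1.409 1.756
v 2.42 1.168 3.086
v 3.583 0.858 1.724
v 2.504 0.618 3.055
v 3.885 0.419 1.89
v 2.806 0.179 3.221
v 4.309 0.232 2.2
v 3.23 -0.009 3.531
v 4.721 0.355 2.556
v 3.642 0.114 3.886
v 4.989 0.749 2.845
v 3.91 0.509 4.175
v -2.101 4.035 -3.704
v -1.62 3.494 -3.938
v -2.378 2.385 -2.929
v -2.859 2.925 -2.696
v -1.431 3.705 -3.563
v -2.189 2.596 -2.554
v -1.497 4.042 -3.243
v -2.255 2.933 -2.234
v -1.794 4.376 -3.099
v -2.552 3.267 -2.09
v -2.209 4.58 -3.186
v -2.966 3.47 -2.177
v -2.582 4.575 -3.471
v -3.34 3.466 -2.462
v -2.771 4.364 -3.846
v -3.529 3.255 -2.837
v -2.705 4.027 -4.166
v -3.463 2.918 -3.157
v -2.408 3.693 -4.31
v -3.166 2.584 -3.301
v -1.994 3.49 -4.223
v -2.751 2.38 -3.214
f 2 4 1
f 5 2 1
f 1 4 3
f 3 5 1
f 2 8 4
f 6 2 5
f 6 8 2
f 4 8 3
f 7 5 3
f 3 8 7
f 7 6 5
f 8 6 7
f 10 9 13
f 10 13 11
f 11 13 14
f 11 14 12
f 13 9 15
f 13 15 14
f 14 15 16
f 14 16 12
f 15 9 17
f 15 17 16
f 16 17 18
f 16 18 12
f 17 9 19
f 17 19 18
f 18 19 20
f 18 20 12
f 19 9 21
f 19 21 20
f 20 21 22
f 20 22 12
f 21 9 23
f 21 23 22
f 22 23 24
f 22 24 12
f 23 9 25
f 23 25 24
f 24 25 26
f 24 26 12
f 25 9 27
f 25 27 26
f 26 27 28
f 26 28 12
f 27 9 29
f 27 29 28
f 28 29 30
f 28 30 12
f 29 9 31
f 29 31 30
f 30 31 32
f 30 32 12
f 31 9 10
f 31 10 32
f 32 10 11
f 32 11 12
f 34 33 37
f 34 37 35
f 35 37 38
f 35 38 36
f 37 33 39
f 37 39 38
f 38 39 40
f 38 40 36
f 39 33 41
f 39 41 40
f 40 41 42
f 40 42 36
f 41 33 43
f 41 43 42
f 42 43 44
f 42 44 36
f 43 33 45
f 43 45 44
f 44 45 46
f 44 46 36
f 45 33 47
f 45 47 46
f 46 47 48
f 46 48 36
f 47 33 49
f 47 49 48
f 48 49 50
f 48 50 36
f 49 33 51
f 49 51 50
f 50 51 52
f 50 52 36
f 51 33 53
f 51 53 52
f 52 53 54
f 52 54 36
f 53 33 34
f 53 34 54
f 54 34 35
f 54 35 36



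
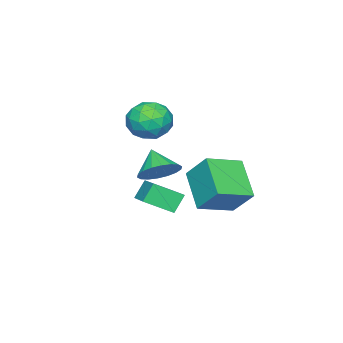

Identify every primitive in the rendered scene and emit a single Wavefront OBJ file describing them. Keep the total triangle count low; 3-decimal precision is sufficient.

v -3.273 4.312 -2.794
v -4.458 3.024 -1.511
v -3.11 5.422 -1.529
v -4.295 4.134 -0.247
v -1.725 3.446 -2.233
v -2.91 2.158 -0.951
v -1.562 4.556 -0.969
v -2.747 3.268 0.314
v -1.048 2.005 -0.125
v -0.517 2.437 0.59
v -1.632 1.215 0.785
v -0.88 2.686 0.574
v -1.276 2.8 0.418
v -1.627 2.757 0.155
v -1.863 2.565 -0.163
v -1.938 2.262 -0.474
v -1.836 1.908 -0.716
v -1.578 1.573 -0.841
v -1.215 1.324 -0.824
v -0.819 1.21 -0.669
v -0.468 1.253 -0.406
v -0.232 1.445 -0.087
v -0.157 1.748 0.224
v -0.259 2.102 0.466
v -1.805 2.198 2.377
v -0.759 2.04 2.143
v -1.861 0.64 3.177
v -0.815 0.482 2.943
v -1.1 1.239 3.663
v -1.066 2.202 3.169
v -1.554 0.478 2.151
v -1.52 1.441 1.657
v -0.604 0.977 2.003
v -0.324 1.447 2.938
v -2.296 1.233 2.382
v -2.016 1.703 3.317
v -1.277 2.256 2.189
v -1.343 0.424 3.131
v -1.511 0.869 3.554
v -0.896 0.776 3.416
v -1.457 2.351 2.792
v -0.843 2.258 2.655
v -1.043 1.787 3.549
v -1.777 0.422 2.665
v -1.163 0.329 2.528
v -1.724 1.904 1.904
v -1.109 1.811 1.766
v -1.577 0.893 1.771
v -0.572 1.538 1.97
v -0.604 0.622 2.44
v -1.039 0.62 1.975
v -1.018 1.186 1.684
v -0.407 1.814 2.519
v -0.44 0.899 2.99
v -0.607 1.344 3.413
v -0.587 1.91 3.122
v -0.316 1.19 2.437
v -2.18 1.781 2.33
v -2.213 0.866 2.801
v -2.033 0.77 2.198
v -2.013 1.336 1.907
v -2.016 2.058 2.88
v -2.048 1.142 3.35
v -1.602 1.494 3.636
v -1.581 2.06 3.345
v -2.304 1.49 2.883
v 1.598 2.47 -0.403
v 1.029 2.613 0.407
v 0.851 3.482 -1.105
v 0.283 3.625 -0.295
v 2.537 3.495 0.075
v 1.969 3.638 0.885
v 1.791 4.507 -0.627
v 1.222 4.65 0.183
f 2 4 1
f 5 2 1
f 1 4 3
f 3 5 1
f 2 8 4
f 6 2 5
f 6 8 2
f 4 8 3
f 7 5 3
f 3 8 7
f 7 6 5
f 8 6 7
f 10 9 12
f 10 12 11
f 12 9 13
f 12 13 11
f 13 9 14
f 13 14 11
f 14 9 15
f 14 15 11
f 15 9 16
f 15 16 11
f 16 9 17
f 16 17 11
f 17 9 18
f 17 18 11
f 18 9 19
f 18 19 11
f 19 9 20
f 19 20 11
f 20 9 21
f 20 21 11
f 21 9 22
f 21 22 11
f 22 9 23
f 22 23 11
f 23 9 24
f 23 24 11
f 24 9 10
f 24 10 11
f 25 62 41
f 62 36 65
f 41 65 30
f 62 65 41
f 25 41 37
f 41 30 42
f 37 42 26
f 41 42 37
f 25 37 46
f 37 26 47
f 46 47 32
f 37 47 46
f 25 46 58
f 46 32 61
f 58 61 35
f 46 61 58
f 25 58 62
f 58 35 66
f 62 66 36
f 58 66 62
f 26 42 53
f 42 30 56
f 53 56 34
f 42 56 53
f 30 65 43
f 65 36 64
f 43 64 29
f 65 64 43
f 36 66 63
f 66 35 59
f 63 59 27
f 66 59 63
f 35 61 60
f 61 32 48
f 60 48 31
f 61 48 60
f 32 47 52
f 47 26 49
f 52 49 33
f 47 49 52
f 28 54 40
f 54 34 55
f 40 55 29
f 54 55 40
f 28 40 38
f 40 29 39
f 38 39 27
f 40 39 38
f 28 38 45
f 38 27 44
f 45 44 31
f 38 44 45
f 28 45 50
f 45 31 51
f 50 51 33
f 45 51 50
f 28 50 54
f 50 33 57
f 54 57 34
f 50 57 54
f 29 55 43
f 55 34 56
f 43 56 30
f 55 56 43
f 27 39 63
f 39 29 64
f 63 64 36
f 39 64 63
f 31 44 60
f 44 27 59
f 60 59 35
f 44 59 60
f 33 51 52
f 51 31 48
f 52 48 32
f 51 48 52
f 34 57 53
f 57 33 49
f 53 49 26
f 57 49 53
f 68 70 67
f 71 68 67
f 67 70 69
f 69 71 67
f 68 74 70
f 72 68 71
f 72 74 68
f 70 74 69
f 73 71 69
f 69 74 73
f 73 72 71
f 74 72 73



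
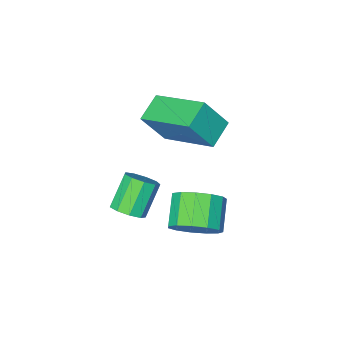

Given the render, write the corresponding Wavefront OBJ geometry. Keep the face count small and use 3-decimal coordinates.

v 1.011 0.587 1.923
v 1.388 0.681 2.253
v 0.726 0.407 3.087
v 0.349 0.313 2.757
v 1.201 0.971 2.2
v 0.539 0.696 3.034
v 0.925 1.081 2.017
v 0.263 0.806 2.852
v 0.689 0.96 1.79
v 0.027 0.686 2.625
v 0.604 0.665 1.625
v -0.058 0.39 2.46
v 0.709 0.333 1.6
v 0.047 0.059 2.434
v 0.955 0.12 1.725
v 0.293 -0.154 2.56
v 1.228 0.126 1.943
v 0.566 -0.148 2.778
v 1.399 0.348 2.151
v 0.737 0.073 2.986
v -1.262 -0.966 2.584
v -2.017 -1.318 2.949
v -1.691 0.688 3.293
v -2.447 0.336 3.658
v -0.653 -1.236 3.582
v -1.409 -1.588 3.947
v -1.083 0.418 4.291
v -1.838 0.066 4.656
v 0.021 2.26 1.978
v 0.329 2.543 2.576
v -0.232 1.923 3.16
v -0.541 1.64 2.562
v -0.004 2.772 2.499
v -0.565 2.151 3.082
v -0.33 2.838 2.256
v -0.891 2.217 2.839
v -0.544 2.72 1.925
v -1.105 2.1 2.508
v -0.579 2.457 1.611
v -1.14 1.836 2.194
v -0.424 2.131 1.414
v -0.985 1.511 1.997
v -0.127 1.847 1.396
v -0.689 1.226 1.979
v 0.216 1.693 1.562
v -0.345 1.072 2.146
v 0.497 1.72 1.861
v -0.064 1.099 2.445
v 0.627 1.918 2.197
v 0.066 1.297 2.781
v 0.564 2.225 2.464
v 0.003 1.604 3.047
f 2 1 5
f 2 5 3
f 3 5 6
f 3 6 4
f 5 1 7
f 5 7 6
f 6 7 8
f 6 8 4
f 7 1 9
f 7 9 8
f 8 9 10
f 8 10 4
f 9 1 11
f 9 11 10
f 10 11 12
f 10 12 4
f 11 1 13
f 11 13 12
f 12 13 14
f 12 14 4
f 13 1 15
f 13 15 14
f 14 15 16
f 14 16 4
f 15 1 17
f 15 17 16
f 16 17 18
f 16 18 4
f 17 1 19
f 17 19 18
f 18 19 20
f 18 20 4
f 19 1 2
f 19 2 20
f 20 2 3
f 20 3 4
f 22 24 21
f 25 22 21
f 21 24 23
f 23 25 21
f 22 28 24
f 26 22 25
f 26 28 22
f 24 28 23
f 27 25 23
f 23 28 27
f 27 26 25
f 28 26 27
f 30 29 33
f 30 33 31
f 31 33 34
f 31 34 32
f 33 29 35
f 33 35 34
f 34 35 36
f 34 36 32
f 35 29 37
f 35 37 36
f 36 37 38
f 36 38 32
f 37 29 39
f 37 39 38
f 38 39 40
f 38 40 32
f 39 29 41
f 39 41 40
f 40 41 42
f 40 42 32
f 41 29 43
f 41 43 42
f 42 43 44
f 42 44 32
f 43 29 45
f 43 45 44
f 44 45 46
f 44 46 32
f 45 29 47
f 45 47 46
f 46 47 48
f 46 48 32
f 47 29 49
f 47 49 48
f 48 49 50
f 48 50 32
f 49 29 51
f 49 51 50
f 50 51 52
f 50 52 32
f 51 29 30
f 51 30 52
f 52 30 31
f 52 31 32



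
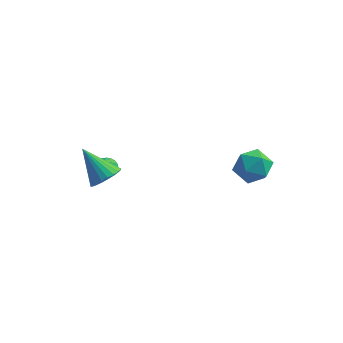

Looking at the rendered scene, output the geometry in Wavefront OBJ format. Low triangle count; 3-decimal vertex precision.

v -2.953 -0.932 -1.918
v -2.464 -1.161 -2.155
v -2.727 -1.868 -0.542
v -2.379 -0.978 -2.044
v -2.381 -0.788 -1.914
v -2.471 -0.619 -1.785
v -2.634 -0.499 -1.676
v -2.846 -0.444 -1.604
v -3.074 -0.464 -1.58
v -3.284 -0.555 -1.607
v -3.443 -0.703 -1.682
v -3.528 -0.887 -1.793
v -3.525 -1.077 -1.922
v -3.436 -1.245 -2.051
v -3.273 -1.365 -2.16
v -3.061 -1.42 -2.232
v -2.833 -1.4 -2.256
v -2.623 -1.309 -2.229
v -2.105 -3.233 -0.458
v -1.573 -3.541 0.144
v -3.415 -2.767 0.938
v -1.476 -3.22 0.128
v -1.474 -2.901 0.023
v -1.569 -2.633 -0.155
v -1.745 -2.456 -0.38
v -1.976 -2.398 -0.616
v -2.227 -2.466 -0.828
v -2.459 -2.652 -0.984
v -2.637 -2.926 -1.06
v -2.735 -3.246 -1.044
v -2.736 -3.565 -0.939
v -2.642 -3.833 -0.761
v -2.465 -4.01 -0.536
v -2.234 -4.069 -0.3
v -1.984 -4 -0.088
v -1.752 -3.815 0.068
v 3.541 2.772 -1.83
v 4.43 2.473 -2.37
v 2.63 1.507 -2.63
v 3.519 1.208 -3.17
v 3.454 1.043 -2.102
v 4.017 1.825 -1.608
v 3.043 2.155 -3.392
v 3.606 2.937 -2.898
v 4.122 2.092 -3.336
v 4.377 1.405 -2.539
v 2.683 2.575 -2.461
v 2.938 1.888 -1.664
f 2 1 4
f 2 4 3
f 4 1 5
f 4 5 3
f 5 1 6
f 5 6 3
f 6 1 7
f 6 7 3
f 7 1 8
f 7 8 3
f 8 1 9
f 8 9 3
f 9 1 10
f 9 10 3
f 10 1 11
f 10 11 3
f 11 1 12
f 11 12 3
f 12 1 13
f 12 13 3
f 13 1 14
f 13 14 3
f 14 1 15
f 14 15 3
f 15 1 16
f 15 16 3
f 16 1 17
f 16 17 3
f 17 1 18
f 17 18 3
f 18 1 2
f 18 2 3
f 20 19 22
f 20 22 21
f 22 19 23
f 22 23 21
f 23 19 24
f 23 24 21
f 24 19 25
f 24 25 21
f 25 19 26
f 25 26 21
f 26 19 27
f 26 27 21
f 27 19 28
f 27 28 21
f 28 19 29
f 28 29 21
f 29 19 30
f 29 30 21
f 30 19 31
f 30 31 21
f 31 19 32
f 31 32 21
f 32 19 33
f 32 33 21
f 33 19 34
f 33 34 21
f 34 19 35
f 34 35 21
f 35 19 36
f 35 36 21
f 36 19 20
f 36 20 21
f 37 48 42
f 37 42 38
f 37 38 44
f 37 44 47
f 37 47 48
f 38 42 46
f 42 48 41
f 48 47 39
f 47 44 43
f 44 38 45
f 40 46 41
f 40 41 39
f 40 39 43
f 40 43 45
f 40 45 46
f 41 46 42
f 39 41 48
f 43 39 47
f 45 43 44
f 46 45 38



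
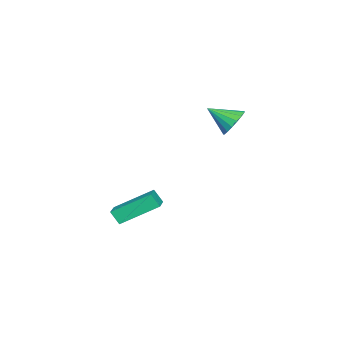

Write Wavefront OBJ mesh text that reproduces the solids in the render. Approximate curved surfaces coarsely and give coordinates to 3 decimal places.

v -2.111 3.384 3.225
v -1.485 3.739 3.638
v -1.949 2.156 4.035
v -1.807 3.837 3.85
v -2.198 3.831 3.918
v -2.569 3.722 3.828
v -2.836 3.536 3.6
v -2.936 3.315 3.285
v -2.848 3.109 2.957
v -2.59 2.967 2.69
v -2.223 2.92 2.545
v -1.831 2.979 2.556
v -1.502 3.131 2.72
v -1.313 3.341 3
v -1.307 3.56 3.331
v -1.7 -2.302 -2.9
v -2.411 -0.58 -1.787
v -1.648 -1.837 -3.585
v -2.358 -0.115 -2.472
v -0.522 -2.005 -2.608
v -1.232 -0.283 -1.495
v -0.469 -1.54 -3.293
v -1.18 0.182 -2.18
f 2 1 4
f 2 4 3
f 4 1 5
f 4 5 3
f 5 1 6
f 5 6 3
f 6 1 7
f 6 7 3
f 7 1 8
f 7 8 3
f 8 1 9
f 8 9 3
f 9 1 10
f 9 10 3
f 10 1 11
f 10 11 3
f 11 1 12
f 11 12 3
f 12 1 13
f 12 13 3
f 13 1 14
f 13 14 3
f 14 1 15
f 14 15 3
f 15 1 2
f 15 2 3
f 17 19 16
f 20 17 16
f 16 19 18
f 18 20 16
f 17 23 19
f 21 17 20
f 21 23 17
f 19 23 18
f 22 20 18
f 18 23 22
f 22 21 20
f 23 21 22



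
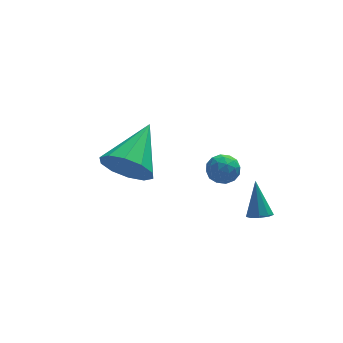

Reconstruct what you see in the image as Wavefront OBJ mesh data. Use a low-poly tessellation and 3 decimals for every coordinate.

v 2.357 1.769 -3.19
v 2.973 1.978 -2.869
v 2.507 0.682 -2.771
v 3.123 0.891 -2.45
v 2.485 1.139 -2.208
v 2.393 1.811 -2.467
v 3.087 0.849 -3.173
v 2.995 1.521 -3.432
v 3.424 1.409 -2.858
v 3.052 1.589 -2.262
v 2.428 1.071 -3.378
v 2.056 1.251 -2.782
v 2.652 1.968 -3.067
v 2.828 0.692 -2.573
v 2.453 0.837 -2.431
v 2.815 0.96 -2.242
v 2.311 1.87 -2.83
v 2.673 1.993 -2.641
v 2.386 1.5 -2.253
v 2.807 0.667 -2.999
v 3.169 0.79 -2.81
v 2.665 1.7 -3.398
v 3.027 1.823 -3.209
v 3.094 1.16 -3.387
v 3.279 1.757 -2.871
v 3.367 1.119 -2.625
v 3.346 1.094 -3.05
v 3.292 1.489 -3.202
v 3.061 1.863 -2.521
v 3.149 1.224 -2.274
v 2.774 1.37 -2.132
v 2.719 1.764 -2.284
v 3.326 1.529 -2.514
v 2.331 1.436 -3.366
v 2.419 0.797 -3.119
v 2.761 0.896 -3.356
v 2.706 1.29 -3.508
v 2.113 1.541 -3.015
v 2.201 0.903 -2.769
v 2.188 1.171 -2.438
v 2.134 1.566 -2.59
v 2.154 1.131 -3.126
v -1.754 -3.124 1.605
v -1.338 -3.819 2.273
v -0.626 -1.516 2.575
v -0.949 -3.78 1.756
v -0.866 -3.491 1.181
v -1.123 -3.061 0.768
v -1.621 -2.655 0.675
v -2.17 -2.428 0.937
v -2.559 -2.467 1.454
v -2.642 -2.756 2.029
v -2.385 -3.186 2.442
v -1.887 -3.592 2.535
v 3.046 -3.447 -1.58
v 3.274 -3.84 -1.347
v 3.034 -2.673 -0.26
v 3.514 -3.621 -1.473
v 3.535 -3.321 -1.649
v 3.328 -3.08 -1.793
v 2.989 -3.011 -1.837
v 2.677 -3.146 -1.76
v 2.537 -3.422 -1.599
v 2.636 -3.711 -1.429
v 2.927 -3.875 -1.329
f 1 38 17
f 38 12 41
f 17 41 6
f 38 41 17
f 1 17 13
f 17 6 18
f 13 18 2
f 17 18 13
f 1 13 22
f 13 2 23
f 22 23 8
f 13 23 22
f 1 22 34
f 22 8 37
f 34 37 11
f 22 37 34
f 1 34 38
f 34 11 42
f 38 42 12
f 34 42 38
f 2 18 29
f 18 6 32
f 29 32 10
f 18 32 29
f 6 41 19
f 41 12 40
f 19 40 5
f 41 40 19
f 12 42 39
f 42 11 35
f 39 35 3
f 42 35 39
f 11 37 36
f 37 8 24
f 36 24 7
f 37 24 36
f 8 23 28
f 23 2 25
f 28 25 9
f 23 25 28
f 4 30 16
f 30 10 31
f 16 31 5
f 30 31 16
f 4 16 14
f 16 5 15
f 14 15 3
f 16 15 14
f 4 14 21
f 14 3 20
f 21 20 7
f 14 20 21
f 4 21 26
f 21 7 27
f 26 27 9
f 21 27 26
f 4 26 30
f 26 9 33
f 30 33 10
f 26 33 30
f 5 31 19
f 31 10 32
f 19 32 6
f 31 32 19
f 3 15 39
f 15 5 40
f 39 40 12
f 15 40 39
f 7 20 36
f 20 3 35
f 36 35 11
f 20 35 36
f 9 27 28
f 27 7 24
f 28 24 8
f 27 24 28
f 10 33 29
f 33 9 25
f 29 25 2
f 33 25 29
f 44 43 46
f 44 46 45
f 46 43 47
f 46 47 45
f 47 43 48
f 47 48 45
f 48 43 49
f 48 49 45
f 49 43 50
f 49 50 45
f 50 43 51
f 50 51 45
f 51 43 52
f 51 52 45
f 52 43 53
f 52 53 45
f 53 43 54
f 53 54 45
f 54 43 44
f 54 44 45
f 56 55 58
f 56 58 57
f 58 55 59
f 58 59 57
f 59 55 60
f 59 60 57
f 60 55 61
f 60 61 57
f 61 55 62
f 61 62 57
f 62 55 63
f 62 63 57
f 63 55 64
f 63 64 57
f 64 55 65
f 64 65 57
f 65 55 56
f 65 56 57



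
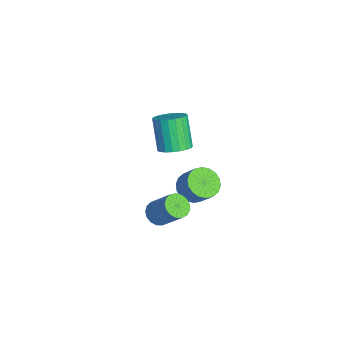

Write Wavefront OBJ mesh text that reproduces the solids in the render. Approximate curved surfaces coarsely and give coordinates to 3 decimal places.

v 1.821 -1.516 2.342
v 2.466 -1.141 1.722
v 3.164 -0.629 2.758
v 2.519 -1.004 3.378
v 2.175 -0.824 1.762
v 2.873 -0.312 2.798
v 1.814 -0.645 1.916
v 2.512 -0.133 2.952
v 1.455 -0.638 2.155
v 2.152 -0.126 3.191
v 1.168 -0.805 2.43
v 1.865 -0.293 3.467
v 1.01 -1.113 2.689
v 1.708 -0.601 3.725
v 1.013 -1.5 2.878
v 1.711 -0.988 3.914
v 1.176 -1.891 2.962
v 1.874 -1.379 3.998
v 1.467 -2.208 2.922
v 2.165 -1.696 3.958
v 1.828 -2.387 2.768
v 2.526 -1.875 3.804
v 2.188 -2.394 2.529
v 2.885 -1.882 3.565
v 2.475 -2.227 2.253
v 3.172 -1.715 3.29
v 2.632 -1.919 1.995
v 3.33 -1.407 3.031
v 2.629 -1.532 1.806
v 3.327 -1.02 2.842
v -2.329 -1.852 1.841
v -1.651 -2.446 2.2
v -2.734 -2.582 4.018
v -3.411 -1.988 3.659
v -1.512 -2.084 2.31
v -2.594 -2.22 4.128
v -1.514 -1.682 2.339
v -2.596 -1.818 4.157
v -1.657 -1.309 2.282
v -2.739 -1.445 4.1
v -1.916 -1.03 2.148
v -2.998 -1.166 3.966
v -2.246 -0.893 1.962
v -3.329 -1.029 3.78
v -2.591 -0.922 1.755
v -3.673 -1.058 3.572
v -2.89 -1.112 1.562
v -3.973 -1.248 3.38
v -3.093 -1.43 1.418
v -4.175 -1.566 3.236
v -3.163 -1.82 1.347
v -4.245 -1.956 3.165
v -3.089 -2.217 1.361
v -4.171 -2.353 3.179
v -2.884 -2.55 1.459
v -3.966 -2.686 3.277
v -2.582 -2.762 1.622
v -3.664 -2.898 3.44
v -2.237 -2.818 1.823
v -3.319 -2.953 3.641
v -1.908 -2.706 2.028
v -2.99 -2.842 3.846
v 3.081 -3.499 1.634
v 3.483 -4.137 1.789
v 4.362 -3.239 3.201
v 3.959 -2.601 3.046
v 3.693 -3.957 1.545
v 4.571 -3.06 2.957
v 3.762 -3.673 1.321
v 4.641 -2.775 2.733
v 3.676 -3.349 1.169
v 4.554 -2.451 2.581
v 3.453 -3.059 1.123
v 4.331 -2.161 2.535
v 3.145 -2.87 1.194
v 4.023 -1.972 2.607
v 2.822 -2.825 1.366
v 3.7 -1.927 2.779
v 2.558 -2.934 1.6
v 3.437 -2.036 3.012
v 2.415 -3.173 1.841
v 3.293 -2.275 3.253
v 2.424 -3.486 2.035
v 3.302 -2.589 3.447
v 2.583 -3.803 2.137
v 3.461 -2.905 3.549
v 2.856 -4.049 2.123
v 3.735 -3.152 3.536
v 3.181 -4.17 1.998
v 4.06 -3.272 3.41
f 2 1 5
f 2 5 3
f 3 5 6
f 3 6 4
f 5 1 7
f 5 7 6
f 6 7 8
f 6 8 4
f 7 1 9
f 7 9 8
f 8 9 10
f 8 10 4
f 9 1 11
f 9 11 10
f 10 11 12
f 10 12 4
f 11 1 13
f 11 13 12
f 12 13 14
f 12 14 4
f 13 1 15
f 13 15 14
f 14 15 16
f 14 16 4
f 15 1 17
f 15 17 16
f 16 17 18
f 16 18 4
f 17 1 19
f 17 19 18
f 18 19 20
f 18 20 4
f 19 1 21
f 19 21 20
f 20 21 22
f 20 22 4
f 21 1 23
f 21 23 22
f 22 23 24
f 22 24 4
f 23 1 25
f 23 25 24
f 24 25 26
f 24 26 4
f 25 1 27
f 25 27 26
f 26 27 28
f 26 28 4
f 27 1 29
f 27 29 28
f 28 29 30
f 28 30 4
f 29 1 2
f 29 2 30
f 30 2 3
f 30 3 4
f 32 31 35
f 32 35 33
f 33 35 36
f 33 36 34
f 35 31 37
f 35 37 36
f 36 37 38
f 36 38 34
f 37 31 39
f 37 39 38
f 38 39 40
f 38 40 34
f 39 31 41
f 39 41 40
f 40 41 42
f 40 42 34
f 41 31 43
f 41 43 42
f 42 43 44
f 42 44 34
f 43 31 45
f 43 45 44
f 44 45 46
f 44 46 34
f 45 31 47
f 45 47 46
f 46 47 48
f 46 48 34
f 47 31 49
f 47 49 48
f 48 49 50
f 48 50 34
f 49 31 51
f 49 51 50
f 50 51 52
f 50 52 34
f 51 31 53
f 51 53 52
f 52 53 54
f 52 54 34
f 53 31 55
f 53 55 54
f 54 55 56
f 54 56 34
f 55 31 57
f 55 57 56
f 56 57 58
f 56 58 34
f 57 31 59
f 57 59 58
f 58 59 60
f 58 60 34
f 59 31 61
f 59 61 60
f 60 61 62
f 60 62 34
f 61 31 32
f 61 32 62
f 62 32 33
f 62 33 34
f 64 63 67
f 64 67 65
f 65 67 68
f 65 68 66
f 67 63 69
f 67 69 68
f 68 69 70
f 68 70 66
f 69 63 71
f 69 71 70
f 70 71 72
f 70 72 66
f 71 63 73
f 71 73 72
f 72 73 74
f 72 74 66
f 73 63 75
f 73 75 74
f 74 75 76
f 74 76 66
f 75 63 77
f 75 77 76
f 76 77 78
f 76 78 66
f 77 63 79
f 77 79 78
f 78 79 80
f 78 80 66
f 79 63 81
f 79 81 80
f 80 81 82
f 80 82 66
f 81 63 83
f 81 83 82
f 82 83 84
f 82 84 66
f 83 63 85
f 83 85 84
f 84 85 86
f 84 86 66
f 85 63 87
f 85 87 86
f 86 87 88
f 86 88 66
f 87 63 89
f 87 89 88
f 88 89 90
f 88 90 66
f 89 63 64
f 89 64 90
f 90 64 65
f 90 65 66



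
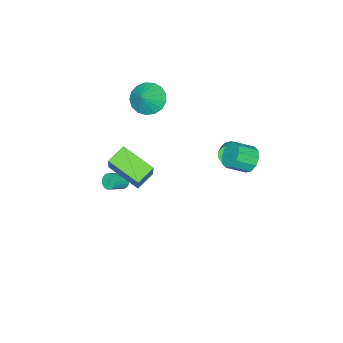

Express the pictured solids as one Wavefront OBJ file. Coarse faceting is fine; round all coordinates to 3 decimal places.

v -2.95 2.457 0.552
v -2.644 2.546 0.043
v -1.744 3.092 0.68
v -2.05 3.003 1.188
v -2.839 2.819 0.086
v -1.94 3.365 0.723
v -3.07 2.976 0.276
v -2.171 3.522 0.913
v -3.262 2.969 0.554
v -2.363 3.515 1.191
v -3.356 2.799 0.831
v -2.456 3.345 1.468
v -3.32 2.521 1.019
v -2.42 3.067 1.656
v -3.167 2.222 1.059
v -2.267 2.768 1.696
v -2.945 1.998 0.938
v -2.045 2.544 1.575
v -2.724 1.92 0.694
v -1.825 2.465 1.331
v -2.575 2.012 0.404
v -1.676 2.558 1.041
v -2.545 2.245 0.162
v -1.646 2.791 0.799
v -0.165 -2.649 -3.125
v 0.009 -2.88 -3.545
v 0.899 -3.101 -3.056
v 0.725 -2.871 -2.635
v 0.074 -2.68 -3.574
v 0.965 -2.902 -3.085
v 0.098 -2.475 -3.525
v 0.989 -2.697 -3.036
v 0.077 -2.3 -3.407
v 0.967 -2.522 -2.918
v 0.014 -2.186 -3.24
v 0.904 -2.407 -2.751
v -0.081 -2.151 -3.053
v 0.81 -2.373 -2.564
v -0.189 -2.203 -2.879
v 0.701 -2.425 -2.389
v -0.294 -2.332 -2.747
v 0.596 -2.553 -2.257
v -0.376 -2.516 -2.68
v 0.514 -2.737 -2.191
v -0.422 -2.722 -2.69
v 0.468 -2.944 -2.201
v -0.424 -2.916 -2.776
v 0.467 -3.138 -2.286
v -0.38 -3.064 -2.921
v 0.51 -3.286 -2.432
v -0.3 -3.141 -3.102
v 0.59 -3.362 -2.613
v -0.196 -3.132 -3.287
v 0.694 -3.353 -2.797
v -0.087 -3.04 -3.444
v 0.803 -3.261 -2.954
v -2.047 4.335 1.672
v -1.465 4.838 1.452
v -0.652 4.169 2.068
v -1.233 3.665 2.288
v -1.655 5.001 1.879
v -0.842 4.332 2.494
v -1.994 4.909 2.226
v -1.181 4.24 2.842
v -2.353 4.598 2.363
v -1.54 3.928 2.978
v -2.595 4.186 2.235
v -1.782 3.517 2.851
v -2.628 3.831 1.892
v -1.815 3.162 2.508
v -2.438 3.668 1.466
v -1.625 2.999 2.081
v -2.099 3.76 1.118
v -1.286 3.091 1.734
v -1.74 4.072 0.982
v -0.927 3.402 1.597
v -1.498 4.483 1.109
v -0.685 3.814 1.725
v 1.266 -2.356 -0.608
v 0.201 -2.233 -0.115
v 1.12 -0.488 -1.389
v 0.055 -0.364 -0.896
v 2.145 -1.576 1.096
v 1.08 -1.452 1.589
v 1.999 0.293 0.315
v 0.934 0.416 0.808
v -2.372 -2.678 2.372
v -1.684 -3.228 1.838
v -1.488 -2.442 3.268
v -1.63 -2.77 1.664
v -1.746 -2.291 1.652
v -2.005 -1.901 1.805
v -2.349 -1.689 2.088
v -2.697 -1.703 2.436
v -2.972 -1.941 2.77
v -3.108 -2.348 3.012
v -3.076 -2.83 3.108
v -2.883 -3.278 3.036
v -2.573 -3.588 2.811
v -2.216 -3.69 2.486
v -1.895 -3.56 2.135
f 2 1 5
f 2 5 3
f 3 5 6
f 3 6 4
f 5 1 7
f 5 7 6
f 6 7 8
f 6 8 4
f 7 1 9
f 7 9 8
f 8 9 10
f 8 10 4
f 9 1 11
f 9 11 10
f 10 11 12
f 10 12 4
f 11 1 13
f 11 13 12
f 12 13 14
f 12 14 4
f 13 1 15
f 13 15 14
f 14 15 16
f 14 16 4
f 15 1 17
f 15 17 16
f 16 17 18
f 16 18 4
f 17 1 19
f 17 19 18
f 18 19 20
f 18 20 4
f 19 1 21
f 19 21 20
f 20 21 22
f 20 22 4
f 21 1 23
f 21 23 22
f 22 23 24
f 22 24 4
f 23 1 2
f 23 2 24
f 24 2 3
f 24 3 4
f 26 25 29
f 26 29 27
f 27 29 30
f 27 30 28
f 29 25 31
f 29 31 30
f 30 31 32
f 30 32 28
f 31 25 33
f 31 33 32
f 32 33 34
f 32 34 28
f 33 25 35
f 33 35 34
f 34 35 36
f 34 36 28
f 35 25 37
f 35 37 36
f 36 37 38
f 36 38 28
f 37 25 39
f 37 39 38
f 38 39 40
f 38 40 28
f 39 25 41
f 39 41 40
f 40 41 42
f 40 42 28
f 41 25 43
f 41 43 42
f 42 43 44
f 42 44 28
f 43 25 45
f 43 45 44
f 44 45 46
f 44 46 28
f 45 25 47
f 45 47 46
f 46 47 48
f 46 48 28
f 47 25 49
f 47 49 48
f 48 49 50
f 48 50 28
f 49 25 51
f 49 51 50
f 50 51 52
f 50 52 28
f 51 25 53
f 51 53 52
f 52 53 54
f 52 54 28
f 53 25 55
f 53 55 54
f 54 55 56
f 54 56 28
f 55 25 26
f 55 26 56
f 56 26 27
f 56 27 28
f 58 57 61
f 58 61 59
f 59 61 62
f 59 62 60
f 61 57 63
f 61 63 62
f 62 63 64
f 62 64 60
f 63 57 65
f 63 65 64
f 64 65 66
f 64 66 60
f 65 57 67
f 65 67 66
f 66 67 68
f 66 68 60
f 67 57 69
f 67 69 68
f 68 69 70
f 68 70 60
f 69 57 71
f 69 71 70
f 70 71 72
f 70 72 60
f 71 57 73
f 71 73 72
f 72 73 74
f 72 74 60
f 73 57 75
f 73 75 74
f 74 75 76
f 74 76 60
f 75 57 77
f 75 77 76
f 76 77 78
f 76 78 60
f 77 57 58
f 77 58 78
f 78 58 59
f 78 59 60
f 80 82 79
f 83 80 79
f 79 82 81
f 81 83 79
f 80 86 82
f 84 80 83
f 84 86 80
f 82 86 81
f 85 83 81
f 81 86 85
f 85 84 83
f 86 84 85
f 88 87 90
f 88 90 89
f 90 87 91
f 90 91 89
f 91 87 92
f 91 92 89
f 92 87 93
f 92 93 89
f 93 87 94
f 93 94 89
f 94 87 95
f 94 95 89
f 95 87 96
f 95 96 89
f 96 87 97
f 96 97 89
f 97 87 98
f 97 98 89
f 98 87 99
f 98 99 89
f 99 87 100
f 99 100 89
f 100 87 101
f 100 101 89
f 101 87 88
f 101 88 89



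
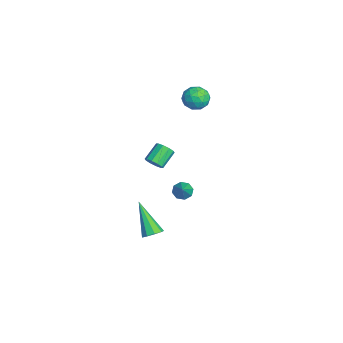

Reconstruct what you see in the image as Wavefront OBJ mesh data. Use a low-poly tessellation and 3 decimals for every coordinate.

v 4.224 -3.24 -3.19
v 4.687 -3.574 -2.948
v 2.936 -3.82 -1.53
v 4.701 -3.177 -2.798
v 4.491 -2.81 -2.833
v 4.157 -2.644 -3.034
v 3.854 -2.757 -3.309
v 3.724 -3.096 -3.528
v 3.829 -3.503 -3.589
v 4.118 -3.787 -3.463
v 4.457 -3.815 -3.21
v -1.474 -0.364 3.198
v -1.015 0.313 3.258
v -0.725 -0.953 4.122
v -0.266 -0.276 4.182
v -1.042 -0.271 4.449
v -1.504 0.093 3.878
v -0.236 -0.733 3.502
v -0.698 -0.369 2.931
v -0.25 0.085 3.446
v -0.748 0.371 4.031
v -0.992 -1.011 3.349
v -1.49 -0.725 3.934
v -1.31 0.026 3.147
v -0.43 -0.666 4.233
v -0.886 -0.663 4.39
v -0.616 -0.265 4.425
v -1.598 -0.103 3.511
v -1.328 0.295 3.547
v -1.344 -0.048 4.247
v -0.412 -0.935 3.833
v -0.142 -0.537 3.869
v -1.124 -0.375 2.955
v -0.854 0.023 2.99
v -0.396 -0.592 3.133
v -0.59 0.29 3.292
v -0.151 -0.056 3.836
v -0.133 -0.325 3.436
v -0.404 -0.111 3.1
v -0.883 0.458 3.636
v -0.443 0.112 4.18
v -0.899 0.115 4.337
v -1.171 0.329 4.001
v -0.433 0.324 3.747
v -1.297 -0.752 3.2
v -0.857 -1.098 3.744
v -0.569 -0.969 3.379
v -0.841 -0.755 3.043
v -1.589 -0.584 3.544
v -1.15 -0.93 4.088
v -1.336 -0.529 4.28
v -1.607 -0.315 3.944
v -1.307 -0.964 3.633
v -0.956 -1.007 -3.982
v -0.672 -1.381 -4.356
v 0.096 -1.153 -3.038
v -0.552 -0.942 -4.421
v -0.669 -0.542 -4.229
v -0.953 -0.414 -3.892
v -1.239 -0.633 -3.608
v -1.359 -1.072 -3.542
v -1.243 -1.472 -3.734
v -0.958 -1.6 -4.071
v 0.982 -2.798 -0.031
v 1.41 -2.423 0.017
v 0.725 -1.728 0.698
v 0.298 -2.102 0.651
v 1.218 -2.335 -0.266
v 0.533 -1.64 0.415
v 0.937 -2.423 -0.458
v 0.252 -1.728 0.223
v 0.673 -2.655 -0.487
v -0.012 -1.96 0.194
v 0.527 -2.941 -0.342
v -0.158 -2.246 0.339
v 0.555 -3.172 -0.078
v -0.13 -2.477 0.603
v 0.747 -3.26 0.205
v 0.062 -2.565 0.886
v 1.028 -3.172 0.397
v 0.343 -2.477 1.078
v 1.292 -2.94 0.426
v 0.607 -2.245 1.107
v 1.438 -2.654 0.281
v 0.753 -1.959 0.962
f 2 1 4
f 2 4 3
f 4 1 5
f 4 5 3
f 5 1 6
f 5 6 3
f 6 1 7
f 6 7 3
f 7 1 8
f 7 8 3
f 8 1 9
f 8 9 3
f 9 1 10
f 9 10 3
f 10 1 11
f 10 11 3
f 11 1 2
f 11 2 3
f 12 49 28
f 49 23 52
f 28 52 17
f 49 52 28
f 12 28 24
f 28 17 29
f 24 29 13
f 28 29 24
f 12 24 33
f 24 13 34
f 33 34 19
f 24 34 33
f 12 33 45
f 33 19 48
f 45 48 22
f 33 48 45
f 12 45 49
f 45 22 53
f 49 53 23
f 45 53 49
f 13 29 40
f 29 17 43
f 40 43 21
f 29 43 40
f 17 52 30
f 52 23 51
f 30 51 16
f 52 51 30
f 23 53 50
f 53 22 46
f 50 46 14
f 53 46 50
f 22 48 47
f 48 19 35
f 47 35 18
f 48 35 47
f 19 34 39
f 34 13 36
f 39 36 20
f 34 36 39
f 15 41 27
f 41 21 42
f 27 42 16
f 41 42 27
f 15 27 25
f 27 16 26
f 25 26 14
f 27 26 25
f 15 25 32
f 25 14 31
f 32 31 18
f 25 31 32
f 15 32 37
f 32 18 38
f 37 38 20
f 32 38 37
f 15 37 41
f 37 20 44
f 41 44 21
f 37 44 41
f 16 42 30
f 42 21 43
f 30 43 17
f 42 43 30
f 14 26 50
f 26 16 51
f 50 51 23
f 26 51 50
f 18 31 47
f 31 14 46
f 47 46 22
f 31 46 47
f 20 38 39
f 38 18 35
f 39 35 19
f 38 35 39
f 21 44 40
f 44 20 36
f 40 36 13
f 44 36 40
f 55 54 57
f 55 57 56
f 57 54 58
f 57 58 56
f 58 54 59
f 58 59 56
f 59 54 60
f 59 60 56
f 60 54 61
f 60 61 56
f 61 54 62
f 61 62 56
f 62 54 63
f 62 63 56
f 63 54 55
f 63 55 56
f 65 64 68
f 65 68 66
f 66 68 69
f 66 69 67
f 68 64 70
f 68 70 69
f 69 70 71
f 69 71 67
f 70 64 72
f 70 72 71
f 71 72 73
f 71 73 67
f 72 64 74
f 72 74 73
f 73 74 75
f 73 75 67
f 74 64 76
f 74 76 75
f 75 76 77
f 75 77 67
f 76 64 78
f 76 78 77
f 77 78 79
f 77 79 67
f 78 64 80
f 78 80 79
f 79 80 81
f 79 81 67
f 80 64 82
f 80 82 81
f 81 82 83
f 81 83 67
f 82 64 84
f 82 84 83
f 83 84 85
f 83 85 67
f 84 64 65
f 84 65 85
f 85 65 66
f 85 66 67



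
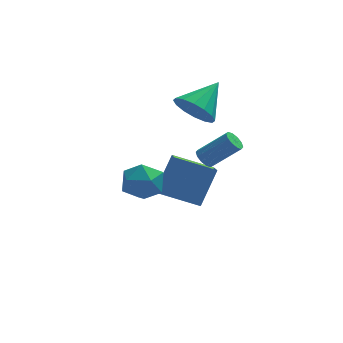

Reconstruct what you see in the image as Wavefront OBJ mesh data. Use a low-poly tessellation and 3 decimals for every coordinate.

v -0.182 -2.078 -0.875
v 0.432 -2.882 -0.742
v -1.272 -3.038 -1.658
v -0.658 -3.842 -1.525
v -1.128 -3.422 -0.724
v -0.454 -2.828 -0.24
v -0.386 -3.092 -2.16
v 0.288 -2.498 -1.676
v 0.306 -3.509 -1.537
v -0.153 -3.712 -0.649
v -0.687 -2.208 -1.751
v -1.146 -2.411 -0.863
v 2.292 0.925 -5.451
v 2.277 -0.326 -4.78
v 0.488 1.316 -4.763
v 0.473 0.064 -4.092
v 3.107 1.796 -3.808
v 3.092 0.544 -3.137
v 1.303 2.186 -3.12
v 1.288 0.935 -2.449
v 2.151 1.268 0.263
v 2.826 0.445 0.378
v 3.349 2.392 1.277
v 2.985 0.697 -0.089
v 2.921 1.102 -0.461
v 2.651 1.551 -0.64
v 2.247 1.924 -0.577
v 1.817 2.122 -0.288
v 1.477 2.091 0.148
v 1.318 1.839 0.615
v 1.382 1.434 0.987
v 1.652 0.985 1.166
v 2.056 0.612 1.103
v 2.486 0.414 0.814
v 2.072 -3.092 0.118
v 2.3 -3.436 -0.182
v 3.516 -3.592 0.923
v 3.288 -3.248 1.222
v 2.409 -3.15 -0.261
v 3.624 -3.307 0.844
v 2.389 -2.843 -0.195
v 3.604 -2.999 0.91
v 2.248 -2.63 -0.01
v 3.463 -2.787 1.095
v 2.04 -2.594 0.224
v 3.255 -2.75 1.329
v 1.844 -2.748 0.417
v 3.06 -2.904 1.522
v 1.736 -3.033 0.496
v 2.951 -3.19 1.601
v 1.756 -3.341 0.43
v 2.971 -3.497 1.535
v 1.897 -3.553 0.245
v 3.112 -3.71 1.35
v 2.105 -3.59 0.011
v 3.32 -3.746 1.116
f 1 12 6
f 1 6 2
f 1 2 8
f 1 8 11
f 1 11 12
f 2 6 10
f 6 12 5
f 12 11 3
f 11 8 7
f 8 2 9
f 4 10 5
f 4 5 3
f 4 3 7
f 4 7 9
f 4 9 10
f 5 10 6
f 3 5 12
f 7 3 11
f 9 7 8
f 10 9 2
f 14 16 13
f 17 14 13
f 13 16 15
f 15 17 13
f 14 20 16
f 18 14 17
f 18 20 14
f 16 20 15
f 19 17 15
f 15 20 19
f 19 18 17
f 20 18 19
f 22 21 24
f 22 24 23
f 24 21 25
f 24 25 23
f 25 21 26
f 25 26 23
f 26 21 27
f 26 27 23
f 27 21 28
f 27 28 23
f 28 21 29
f 28 29 23
f 29 21 30
f 29 30 23
f 30 21 31
f 30 31 23
f 31 21 32
f 31 32 23
f 32 21 33
f 32 33 23
f 33 21 34
f 33 34 23
f 34 21 22
f 34 22 23
f 36 35 39
f 36 39 37
f 37 39 40
f 37 40 38
f 39 35 41
f 39 41 40
f 40 41 42
f 40 42 38
f 41 35 43
f 41 43 42
f 42 43 44
f 42 44 38
f 43 35 45
f 43 45 44
f 44 45 46
f 44 46 38
f 45 35 47
f 45 47 46
f 46 47 48
f 46 48 38
f 47 35 49
f 47 49 48
f 48 49 50
f 48 50 38
f 49 35 51
f 49 51 50
f 50 51 52
f 50 52 38
f 51 35 53
f 51 53 52
f 52 53 54
f 52 54 38
f 53 35 55
f 53 55 54
f 54 55 56
f 54 56 38
f 55 35 36
f 55 36 56
f 56 36 37
f 56 37 38

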